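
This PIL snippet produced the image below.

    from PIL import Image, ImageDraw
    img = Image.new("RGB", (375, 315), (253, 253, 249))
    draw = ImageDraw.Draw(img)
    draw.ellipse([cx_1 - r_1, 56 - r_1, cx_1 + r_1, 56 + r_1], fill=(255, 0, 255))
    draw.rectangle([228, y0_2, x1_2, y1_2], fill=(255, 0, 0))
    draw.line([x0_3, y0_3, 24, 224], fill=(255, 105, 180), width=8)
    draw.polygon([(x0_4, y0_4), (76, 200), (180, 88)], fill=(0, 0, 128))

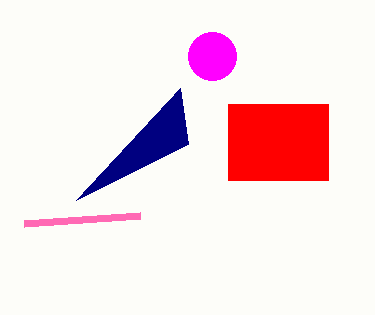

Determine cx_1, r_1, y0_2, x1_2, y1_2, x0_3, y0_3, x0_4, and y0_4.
cx_1 = 212; r_1 = 24; y0_2 = 104; x1_2 = 328; y1_2 = 180; x0_3 = 140; y0_3 = 216; x0_4 = 188; y0_4 = 144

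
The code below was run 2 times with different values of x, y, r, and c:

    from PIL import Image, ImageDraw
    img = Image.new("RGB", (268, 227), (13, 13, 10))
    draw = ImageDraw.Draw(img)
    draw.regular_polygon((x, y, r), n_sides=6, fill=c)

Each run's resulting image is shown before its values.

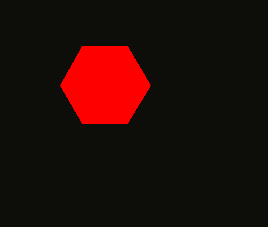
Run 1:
x = 105; y = 85; r = 45; c = 'red'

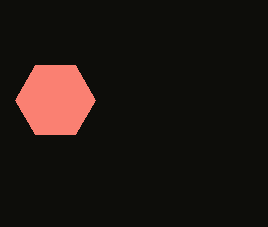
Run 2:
x = 55, y = 100, r = 40, c = 'salmon'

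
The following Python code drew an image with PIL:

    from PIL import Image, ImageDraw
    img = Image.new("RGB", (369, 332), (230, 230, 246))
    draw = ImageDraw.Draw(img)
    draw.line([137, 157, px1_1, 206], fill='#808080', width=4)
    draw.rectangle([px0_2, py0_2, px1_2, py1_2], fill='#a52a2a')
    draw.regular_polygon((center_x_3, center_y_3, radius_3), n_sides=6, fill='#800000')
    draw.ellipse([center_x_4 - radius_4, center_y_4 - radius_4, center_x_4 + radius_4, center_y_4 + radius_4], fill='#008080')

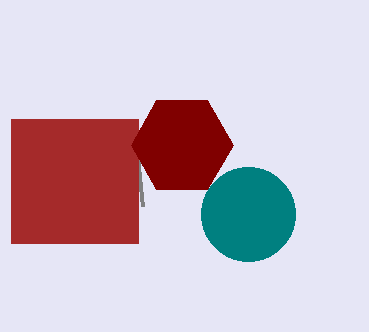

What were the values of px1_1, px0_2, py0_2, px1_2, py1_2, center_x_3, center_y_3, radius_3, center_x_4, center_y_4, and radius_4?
px1_1 = 142, px0_2 = 11, py0_2 = 119, px1_2 = 138, py1_2 = 243, center_x_3 = 182, center_y_3 = 145, radius_3 = 51, center_x_4 = 248, center_y_4 = 214, radius_4 = 47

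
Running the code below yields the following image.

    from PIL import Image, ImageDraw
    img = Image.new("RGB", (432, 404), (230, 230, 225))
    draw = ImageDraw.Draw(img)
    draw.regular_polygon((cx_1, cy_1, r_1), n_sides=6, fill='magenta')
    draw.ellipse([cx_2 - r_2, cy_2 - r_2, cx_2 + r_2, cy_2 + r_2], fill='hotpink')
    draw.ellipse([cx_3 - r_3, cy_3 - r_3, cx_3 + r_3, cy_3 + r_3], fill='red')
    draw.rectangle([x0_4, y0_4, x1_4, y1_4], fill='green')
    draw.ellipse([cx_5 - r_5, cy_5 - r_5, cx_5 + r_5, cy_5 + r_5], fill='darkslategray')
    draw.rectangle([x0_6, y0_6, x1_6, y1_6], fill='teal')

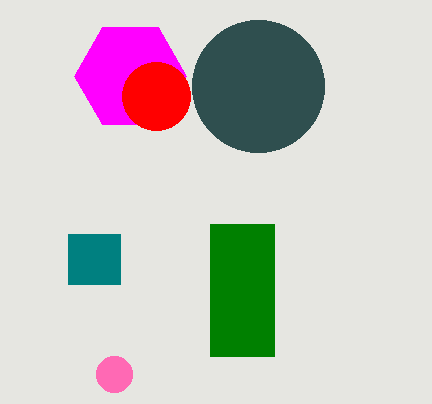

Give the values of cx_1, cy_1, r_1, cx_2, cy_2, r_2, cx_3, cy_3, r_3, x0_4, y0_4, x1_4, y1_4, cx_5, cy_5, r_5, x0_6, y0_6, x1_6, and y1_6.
cx_1 = 130, cy_1 = 76, r_1 = 56, cx_2 = 114, cy_2 = 374, r_2 = 18, cx_3 = 156, cy_3 = 96, r_3 = 34, x0_4 = 210, y0_4 = 224, x1_4 = 274, y1_4 = 356, cx_5 = 258, cy_5 = 86, r_5 = 66, x0_6 = 68, y0_6 = 234, x1_6 = 120, y1_6 = 284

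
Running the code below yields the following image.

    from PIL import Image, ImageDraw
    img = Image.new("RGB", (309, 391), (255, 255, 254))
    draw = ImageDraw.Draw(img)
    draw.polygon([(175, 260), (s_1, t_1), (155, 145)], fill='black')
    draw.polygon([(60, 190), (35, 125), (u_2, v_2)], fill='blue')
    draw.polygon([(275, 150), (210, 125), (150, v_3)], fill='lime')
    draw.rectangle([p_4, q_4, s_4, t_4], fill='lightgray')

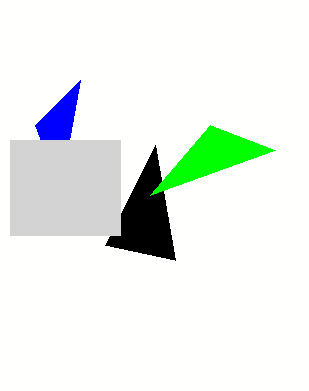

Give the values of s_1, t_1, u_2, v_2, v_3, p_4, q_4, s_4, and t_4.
s_1 = 105; t_1 = 245; u_2 = 80; v_2 = 80; v_3 = 195; p_4 = 10; q_4 = 140; s_4 = 120; t_4 = 235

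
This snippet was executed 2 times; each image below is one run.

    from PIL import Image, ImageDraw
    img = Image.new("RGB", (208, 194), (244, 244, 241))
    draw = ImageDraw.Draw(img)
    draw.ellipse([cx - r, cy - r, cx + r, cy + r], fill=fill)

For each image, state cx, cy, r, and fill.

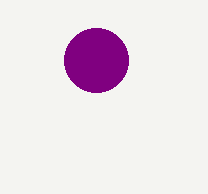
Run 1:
cx = 96, cy = 60, r = 32, fill = 'purple'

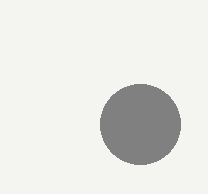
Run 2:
cx = 140, cy = 124, r = 40, fill = 'gray'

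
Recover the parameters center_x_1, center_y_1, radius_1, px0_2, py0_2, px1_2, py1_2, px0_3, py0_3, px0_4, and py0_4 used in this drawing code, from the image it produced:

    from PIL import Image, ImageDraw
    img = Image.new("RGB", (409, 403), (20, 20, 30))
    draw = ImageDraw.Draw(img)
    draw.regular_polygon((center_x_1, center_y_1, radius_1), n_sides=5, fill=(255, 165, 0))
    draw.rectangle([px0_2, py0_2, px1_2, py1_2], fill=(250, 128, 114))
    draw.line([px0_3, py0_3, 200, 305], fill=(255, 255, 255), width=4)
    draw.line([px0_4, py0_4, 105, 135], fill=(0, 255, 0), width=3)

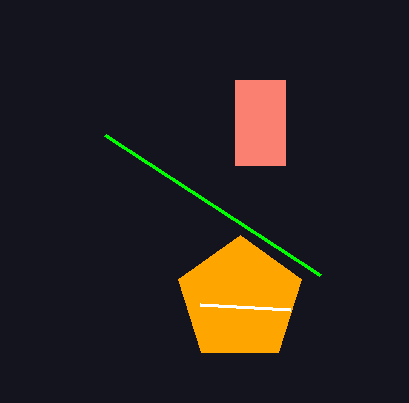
center_x_1 = 240
center_y_1 = 300
radius_1 = 65
px0_2 = 235
py0_2 = 80
px1_2 = 285
py1_2 = 165
px0_3 = 290
py0_3 = 310
px0_4 = 320
py0_4 = 275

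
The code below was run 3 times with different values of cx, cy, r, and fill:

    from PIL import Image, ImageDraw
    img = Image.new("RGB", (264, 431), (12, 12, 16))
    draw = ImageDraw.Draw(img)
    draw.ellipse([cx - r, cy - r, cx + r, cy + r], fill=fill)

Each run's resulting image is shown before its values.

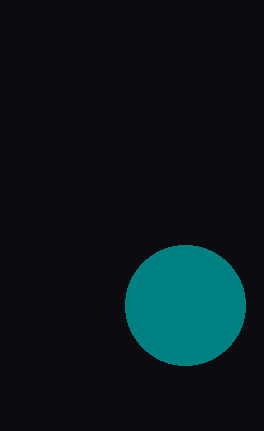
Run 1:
cx = 185, cy = 305, r = 60, fill = 'teal'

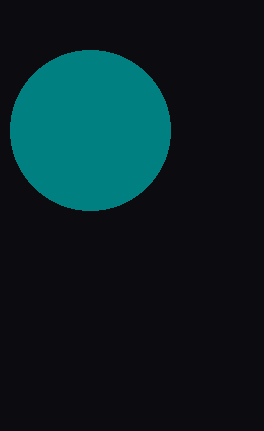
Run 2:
cx = 90, cy = 130, r = 80, fill = 'teal'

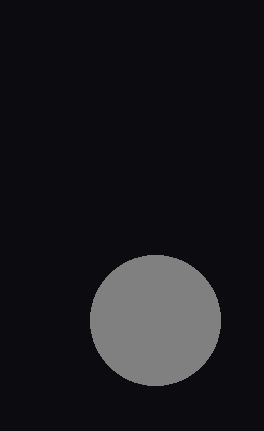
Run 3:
cx = 155; cy = 320; r = 65; fill = 'gray'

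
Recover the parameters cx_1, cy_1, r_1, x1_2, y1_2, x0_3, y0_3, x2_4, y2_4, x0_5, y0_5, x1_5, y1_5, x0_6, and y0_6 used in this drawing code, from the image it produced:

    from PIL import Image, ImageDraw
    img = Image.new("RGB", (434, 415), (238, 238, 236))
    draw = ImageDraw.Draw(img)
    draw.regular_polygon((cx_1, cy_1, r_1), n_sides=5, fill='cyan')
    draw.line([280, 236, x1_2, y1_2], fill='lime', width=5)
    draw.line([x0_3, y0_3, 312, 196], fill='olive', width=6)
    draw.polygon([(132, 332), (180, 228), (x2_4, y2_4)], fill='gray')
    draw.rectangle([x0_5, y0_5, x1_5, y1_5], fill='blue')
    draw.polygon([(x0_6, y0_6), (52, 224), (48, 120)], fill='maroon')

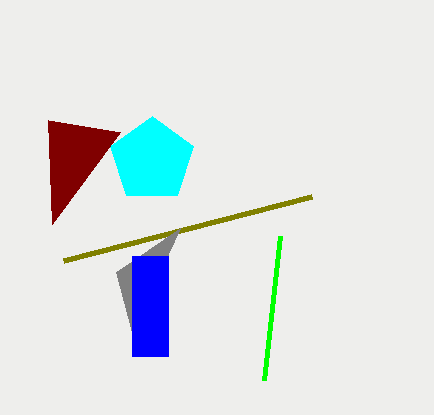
cx_1 = 152, cy_1 = 160, r_1 = 44, x1_2 = 264, y1_2 = 380, x0_3 = 64, y0_3 = 260, x2_4 = 116, y2_4 = 272, x0_5 = 132, y0_5 = 256, x1_5 = 168, y1_5 = 356, x0_6 = 120, y0_6 = 132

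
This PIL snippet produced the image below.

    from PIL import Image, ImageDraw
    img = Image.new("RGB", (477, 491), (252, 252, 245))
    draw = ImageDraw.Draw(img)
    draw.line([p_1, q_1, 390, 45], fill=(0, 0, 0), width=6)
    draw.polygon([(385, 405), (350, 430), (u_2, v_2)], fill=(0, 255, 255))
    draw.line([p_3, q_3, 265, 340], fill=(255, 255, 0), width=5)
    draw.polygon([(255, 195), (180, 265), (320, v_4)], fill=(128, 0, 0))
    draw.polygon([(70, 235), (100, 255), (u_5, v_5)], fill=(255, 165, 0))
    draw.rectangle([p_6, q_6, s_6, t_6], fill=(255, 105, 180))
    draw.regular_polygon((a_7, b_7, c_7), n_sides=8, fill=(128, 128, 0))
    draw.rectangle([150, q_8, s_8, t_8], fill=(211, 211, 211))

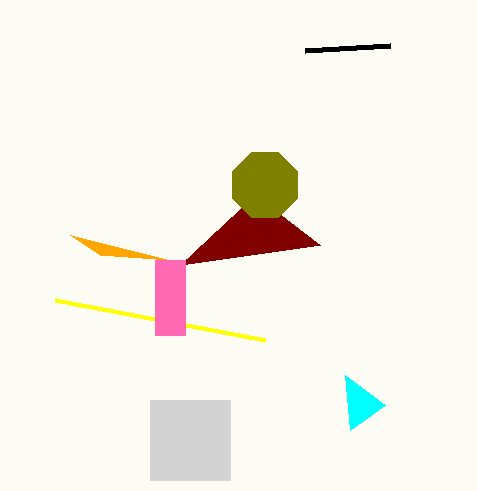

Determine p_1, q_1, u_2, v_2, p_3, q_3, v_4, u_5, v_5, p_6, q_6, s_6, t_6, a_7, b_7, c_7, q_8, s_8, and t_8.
p_1 = 305; q_1 = 50; u_2 = 345; v_2 = 375; p_3 = 55; q_3 = 300; v_4 = 245; u_5 = 170; v_5 = 260; p_6 = 155; q_6 = 260; s_6 = 185; t_6 = 335; a_7 = 265; b_7 = 185; c_7 = 35; q_8 = 400; s_8 = 230; t_8 = 480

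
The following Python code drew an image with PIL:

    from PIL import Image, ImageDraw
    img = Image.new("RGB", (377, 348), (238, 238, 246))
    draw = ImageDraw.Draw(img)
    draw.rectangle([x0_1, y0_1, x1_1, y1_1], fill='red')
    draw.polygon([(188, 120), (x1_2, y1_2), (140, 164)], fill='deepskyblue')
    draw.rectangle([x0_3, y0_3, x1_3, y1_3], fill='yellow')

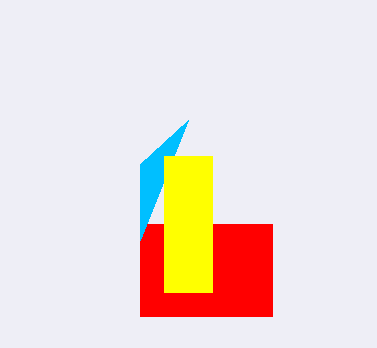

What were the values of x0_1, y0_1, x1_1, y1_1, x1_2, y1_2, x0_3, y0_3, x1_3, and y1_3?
x0_1 = 140; y0_1 = 224; x1_1 = 272; y1_1 = 316; x1_2 = 140; y1_2 = 240; x0_3 = 164; y0_3 = 156; x1_3 = 212; y1_3 = 292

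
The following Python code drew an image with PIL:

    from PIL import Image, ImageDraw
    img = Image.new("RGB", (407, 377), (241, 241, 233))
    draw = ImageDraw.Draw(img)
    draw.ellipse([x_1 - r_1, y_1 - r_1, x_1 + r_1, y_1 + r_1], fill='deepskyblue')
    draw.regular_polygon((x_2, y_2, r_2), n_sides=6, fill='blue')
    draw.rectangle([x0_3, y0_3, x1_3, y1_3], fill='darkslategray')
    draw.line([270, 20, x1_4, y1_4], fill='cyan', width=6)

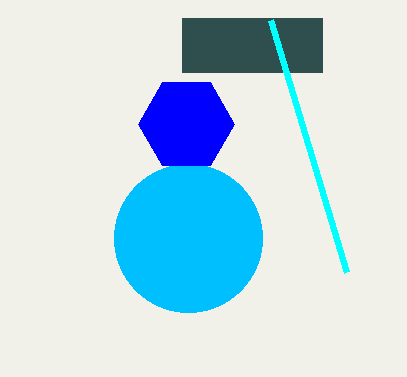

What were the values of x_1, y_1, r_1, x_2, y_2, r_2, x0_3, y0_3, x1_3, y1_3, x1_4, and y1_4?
x_1 = 188
y_1 = 238
r_1 = 74
x_2 = 186
y_2 = 124
r_2 = 48
x0_3 = 182
y0_3 = 18
x1_3 = 322
y1_3 = 72
x1_4 = 346
y1_4 = 272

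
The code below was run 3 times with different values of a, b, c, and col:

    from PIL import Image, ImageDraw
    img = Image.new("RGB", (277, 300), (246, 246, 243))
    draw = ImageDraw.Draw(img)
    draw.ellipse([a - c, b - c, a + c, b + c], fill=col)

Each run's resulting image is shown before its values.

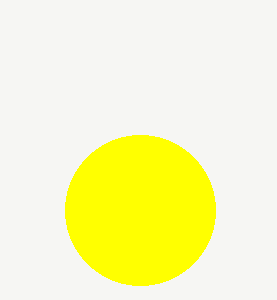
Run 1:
a = 140, b = 210, c = 75, col = 'yellow'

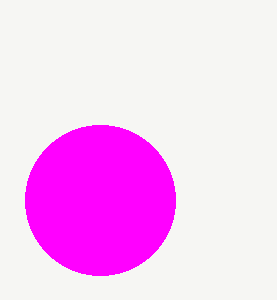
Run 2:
a = 100, b = 200, c = 75, col = 'magenta'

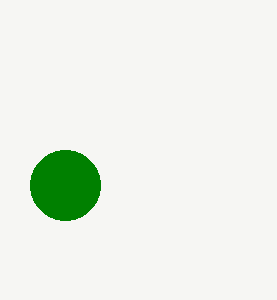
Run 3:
a = 65, b = 185, c = 35, col = 'green'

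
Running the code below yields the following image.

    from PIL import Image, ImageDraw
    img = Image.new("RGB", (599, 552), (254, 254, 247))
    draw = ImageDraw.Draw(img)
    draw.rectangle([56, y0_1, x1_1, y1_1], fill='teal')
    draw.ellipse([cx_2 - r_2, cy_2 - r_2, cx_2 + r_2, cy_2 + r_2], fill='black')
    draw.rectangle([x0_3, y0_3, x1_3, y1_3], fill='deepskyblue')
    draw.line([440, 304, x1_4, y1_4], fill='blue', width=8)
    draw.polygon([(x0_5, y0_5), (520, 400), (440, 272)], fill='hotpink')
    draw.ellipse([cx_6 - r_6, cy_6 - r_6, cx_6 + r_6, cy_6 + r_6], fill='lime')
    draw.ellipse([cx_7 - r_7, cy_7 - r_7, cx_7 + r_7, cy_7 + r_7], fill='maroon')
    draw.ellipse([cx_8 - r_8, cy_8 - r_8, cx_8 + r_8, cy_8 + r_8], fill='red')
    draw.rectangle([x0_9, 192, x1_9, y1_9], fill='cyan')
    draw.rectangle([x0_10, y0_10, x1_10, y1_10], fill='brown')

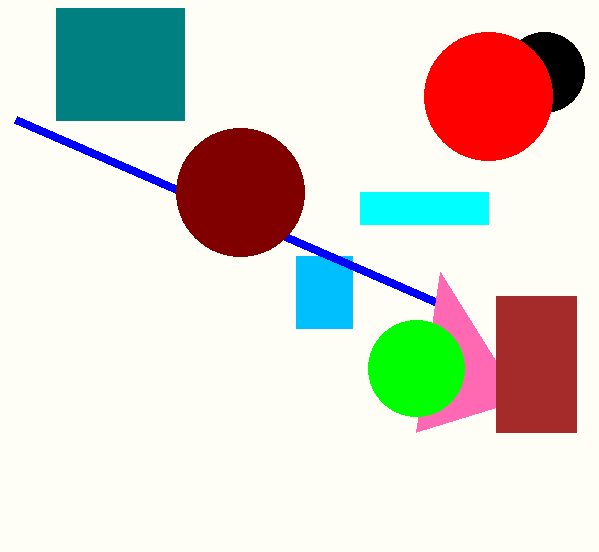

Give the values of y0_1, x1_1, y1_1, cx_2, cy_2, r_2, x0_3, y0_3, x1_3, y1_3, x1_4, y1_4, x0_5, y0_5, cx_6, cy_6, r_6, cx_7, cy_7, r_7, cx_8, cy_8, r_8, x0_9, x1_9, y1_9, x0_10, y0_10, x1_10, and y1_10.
y0_1 = 8
x1_1 = 184
y1_1 = 120
cx_2 = 544
cy_2 = 72
r_2 = 40
x0_3 = 296
y0_3 = 256
x1_3 = 352
y1_3 = 328
x1_4 = 16
y1_4 = 120
x0_5 = 416
y0_5 = 432
cx_6 = 416
cy_6 = 368
r_6 = 48
cx_7 = 240
cy_7 = 192
r_7 = 64
cx_8 = 488
cy_8 = 96
r_8 = 64
x0_9 = 360
x1_9 = 488
y1_9 = 224
x0_10 = 496
y0_10 = 296
x1_10 = 576
y1_10 = 432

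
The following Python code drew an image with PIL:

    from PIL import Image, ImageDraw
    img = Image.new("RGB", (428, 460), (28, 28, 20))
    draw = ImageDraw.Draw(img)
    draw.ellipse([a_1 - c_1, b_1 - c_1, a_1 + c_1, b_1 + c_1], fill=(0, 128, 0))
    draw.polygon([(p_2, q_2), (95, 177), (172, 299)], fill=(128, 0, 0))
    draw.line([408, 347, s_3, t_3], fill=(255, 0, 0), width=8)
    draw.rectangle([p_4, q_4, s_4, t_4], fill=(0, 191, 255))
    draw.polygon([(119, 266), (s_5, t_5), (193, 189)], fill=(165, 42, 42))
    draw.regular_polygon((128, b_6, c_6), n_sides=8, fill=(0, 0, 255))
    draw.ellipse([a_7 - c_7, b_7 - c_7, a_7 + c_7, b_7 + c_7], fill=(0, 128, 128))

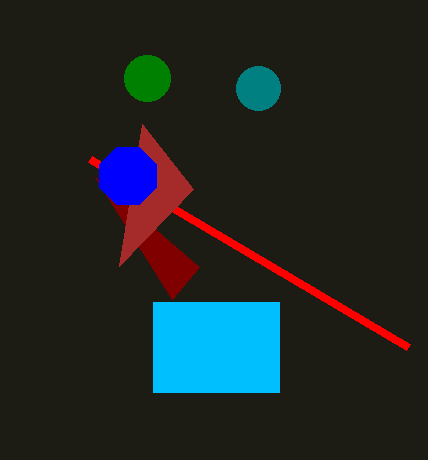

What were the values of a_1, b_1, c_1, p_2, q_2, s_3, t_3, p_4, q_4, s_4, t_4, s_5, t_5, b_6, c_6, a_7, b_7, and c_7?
a_1 = 147; b_1 = 78; c_1 = 23; p_2 = 199; q_2 = 267; s_3 = 90; t_3 = 159; p_4 = 153; q_4 = 302; s_4 = 279; t_4 = 392; s_5 = 142; t_5 = 124; b_6 = 176; c_6 = 31; a_7 = 258; b_7 = 88; c_7 = 22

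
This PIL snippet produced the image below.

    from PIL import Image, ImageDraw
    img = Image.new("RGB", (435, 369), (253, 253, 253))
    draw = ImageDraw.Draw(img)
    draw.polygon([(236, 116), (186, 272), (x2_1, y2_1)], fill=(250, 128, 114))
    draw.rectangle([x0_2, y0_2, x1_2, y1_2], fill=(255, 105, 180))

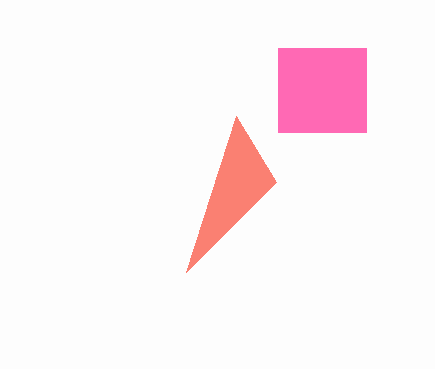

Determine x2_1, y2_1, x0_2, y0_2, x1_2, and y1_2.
x2_1 = 276
y2_1 = 182
x0_2 = 278
y0_2 = 48
x1_2 = 366
y1_2 = 132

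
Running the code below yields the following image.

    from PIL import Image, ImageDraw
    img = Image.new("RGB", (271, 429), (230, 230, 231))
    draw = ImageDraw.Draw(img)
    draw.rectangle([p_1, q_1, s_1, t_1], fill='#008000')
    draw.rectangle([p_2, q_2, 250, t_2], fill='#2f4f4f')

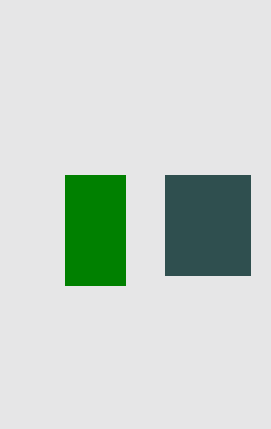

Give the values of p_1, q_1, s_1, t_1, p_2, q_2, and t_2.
p_1 = 65; q_1 = 175; s_1 = 125; t_1 = 285; p_2 = 165; q_2 = 175; t_2 = 275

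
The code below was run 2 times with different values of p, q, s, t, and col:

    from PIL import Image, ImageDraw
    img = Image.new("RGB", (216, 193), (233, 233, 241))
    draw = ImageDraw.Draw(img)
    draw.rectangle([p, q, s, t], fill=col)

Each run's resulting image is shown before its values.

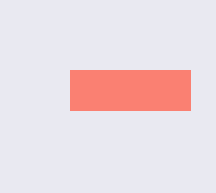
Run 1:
p = 70, q = 70, s = 190, t = 110, col = 'salmon'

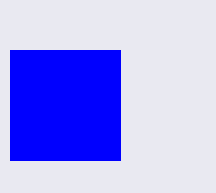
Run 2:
p = 10; q = 50; s = 120; t = 160; col = 'blue'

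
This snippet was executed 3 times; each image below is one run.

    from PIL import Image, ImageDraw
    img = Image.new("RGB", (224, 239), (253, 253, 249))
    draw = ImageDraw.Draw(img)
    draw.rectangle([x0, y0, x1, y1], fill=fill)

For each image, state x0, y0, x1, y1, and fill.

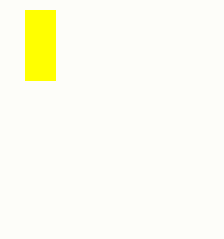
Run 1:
x0 = 25, y0 = 10, x1 = 55, y1 = 80, fill = 'yellow'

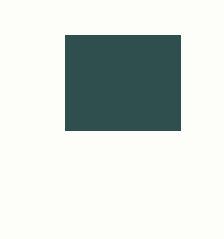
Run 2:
x0 = 65; y0 = 35; x1 = 180; y1 = 130; fill = 'darkslategray'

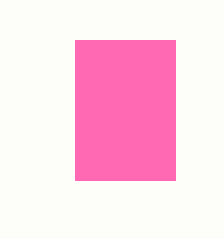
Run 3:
x0 = 75; y0 = 40; x1 = 175; y1 = 180; fill = 'hotpink'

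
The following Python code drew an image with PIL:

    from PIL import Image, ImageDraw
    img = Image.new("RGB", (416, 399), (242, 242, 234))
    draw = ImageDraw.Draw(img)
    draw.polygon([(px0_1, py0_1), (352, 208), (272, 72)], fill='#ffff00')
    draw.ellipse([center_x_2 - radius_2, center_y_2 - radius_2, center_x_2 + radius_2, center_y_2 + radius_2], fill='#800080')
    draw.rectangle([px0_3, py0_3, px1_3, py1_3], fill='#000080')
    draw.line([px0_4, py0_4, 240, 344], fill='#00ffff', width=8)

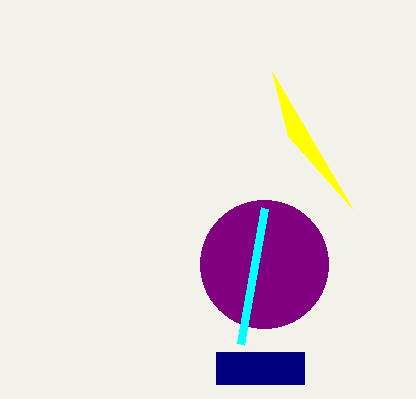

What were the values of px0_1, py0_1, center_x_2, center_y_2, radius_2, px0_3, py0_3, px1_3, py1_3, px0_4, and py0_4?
px0_1 = 288, py0_1 = 136, center_x_2 = 264, center_y_2 = 264, radius_2 = 64, px0_3 = 216, py0_3 = 352, px1_3 = 304, py1_3 = 384, px0_4 = 264, py0_4 = 208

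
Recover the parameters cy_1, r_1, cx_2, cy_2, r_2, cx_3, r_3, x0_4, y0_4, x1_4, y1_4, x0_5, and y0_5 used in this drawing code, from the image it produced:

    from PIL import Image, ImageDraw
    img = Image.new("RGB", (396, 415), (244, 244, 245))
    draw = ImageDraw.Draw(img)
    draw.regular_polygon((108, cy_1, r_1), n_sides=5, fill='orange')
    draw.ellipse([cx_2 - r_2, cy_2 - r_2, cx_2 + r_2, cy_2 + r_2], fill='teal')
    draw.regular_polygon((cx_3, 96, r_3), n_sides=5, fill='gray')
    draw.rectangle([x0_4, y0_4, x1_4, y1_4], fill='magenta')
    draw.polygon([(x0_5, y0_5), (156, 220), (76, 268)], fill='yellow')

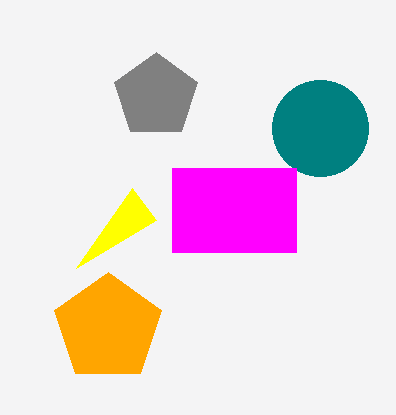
cy_1 = 328; r_1 = 56; cx_2 = 320; cy_2 = 128; r_2 = 48; cx_3 = 156; r_3 = 44; x0_4 = 172; y0_4 = 168; x1_4 = 296; y1_4 = 252; x0_5 = 132; y0_5 = 188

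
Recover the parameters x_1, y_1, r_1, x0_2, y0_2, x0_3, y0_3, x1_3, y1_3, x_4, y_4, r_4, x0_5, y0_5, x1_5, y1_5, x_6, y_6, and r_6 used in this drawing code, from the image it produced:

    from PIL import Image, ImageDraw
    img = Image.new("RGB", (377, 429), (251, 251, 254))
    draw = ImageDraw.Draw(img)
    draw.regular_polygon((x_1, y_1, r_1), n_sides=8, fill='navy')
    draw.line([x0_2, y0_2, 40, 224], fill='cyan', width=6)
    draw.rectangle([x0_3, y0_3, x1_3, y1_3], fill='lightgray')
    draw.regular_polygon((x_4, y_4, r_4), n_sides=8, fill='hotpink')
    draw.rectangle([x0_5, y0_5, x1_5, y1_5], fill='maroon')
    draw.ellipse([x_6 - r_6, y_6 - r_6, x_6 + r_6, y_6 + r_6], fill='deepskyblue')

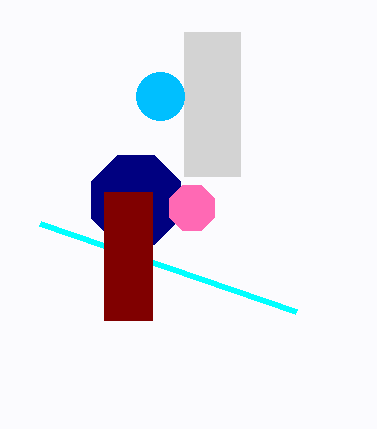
x_1 = 136; y_1 = 200; r_1 = 48; x0_2 = 296; y0_2 = 312; x0_3 = 184; y0_3 = 32; x1_3 = 240; y1_3 = 176; x_4 = 192; y_4 = 208; r_4 = 24; x0_5 = 104; y0_5 = 192; x1_5 = 152; y1_5 = 320; x_6 = 160; y_6 = 96; r_6 = 24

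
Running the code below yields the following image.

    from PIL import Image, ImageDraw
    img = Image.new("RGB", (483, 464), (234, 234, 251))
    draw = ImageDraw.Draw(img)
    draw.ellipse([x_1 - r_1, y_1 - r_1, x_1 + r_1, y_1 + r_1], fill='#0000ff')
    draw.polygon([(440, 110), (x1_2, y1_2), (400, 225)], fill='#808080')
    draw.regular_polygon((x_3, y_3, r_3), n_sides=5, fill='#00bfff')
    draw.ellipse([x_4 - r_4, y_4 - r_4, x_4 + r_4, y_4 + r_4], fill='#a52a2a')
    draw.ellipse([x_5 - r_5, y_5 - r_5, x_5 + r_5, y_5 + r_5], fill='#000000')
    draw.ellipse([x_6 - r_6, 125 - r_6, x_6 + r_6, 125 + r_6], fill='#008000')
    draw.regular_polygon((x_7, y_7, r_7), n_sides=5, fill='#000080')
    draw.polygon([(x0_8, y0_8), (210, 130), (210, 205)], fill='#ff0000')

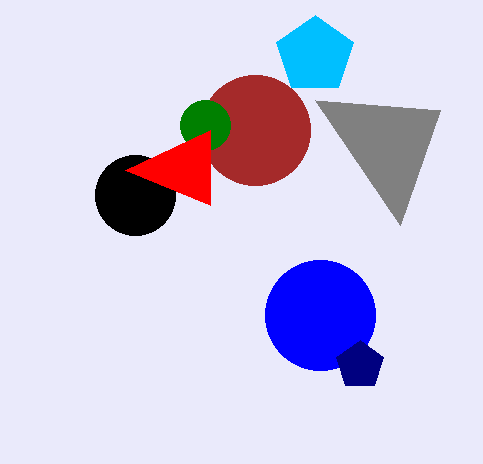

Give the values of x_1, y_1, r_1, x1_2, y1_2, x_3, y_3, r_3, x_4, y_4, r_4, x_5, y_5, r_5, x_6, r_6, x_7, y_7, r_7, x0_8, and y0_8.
x_1 = 320; y_1 = 315; r_1 = 55; x1_2 = 315; y1_2 = 100; x_3 = 315; y_3 = 55; r_3 = 40; x_4 = 255; y_4 = 130; r_4 = 55; x_5 = 135; y_5 = 195; r_5 = 40; x_6 = 205; r_6 = 25; x_7 = 360; y_7 = 365; r_7 = 25; x0_8 = 125; y0_8 = 170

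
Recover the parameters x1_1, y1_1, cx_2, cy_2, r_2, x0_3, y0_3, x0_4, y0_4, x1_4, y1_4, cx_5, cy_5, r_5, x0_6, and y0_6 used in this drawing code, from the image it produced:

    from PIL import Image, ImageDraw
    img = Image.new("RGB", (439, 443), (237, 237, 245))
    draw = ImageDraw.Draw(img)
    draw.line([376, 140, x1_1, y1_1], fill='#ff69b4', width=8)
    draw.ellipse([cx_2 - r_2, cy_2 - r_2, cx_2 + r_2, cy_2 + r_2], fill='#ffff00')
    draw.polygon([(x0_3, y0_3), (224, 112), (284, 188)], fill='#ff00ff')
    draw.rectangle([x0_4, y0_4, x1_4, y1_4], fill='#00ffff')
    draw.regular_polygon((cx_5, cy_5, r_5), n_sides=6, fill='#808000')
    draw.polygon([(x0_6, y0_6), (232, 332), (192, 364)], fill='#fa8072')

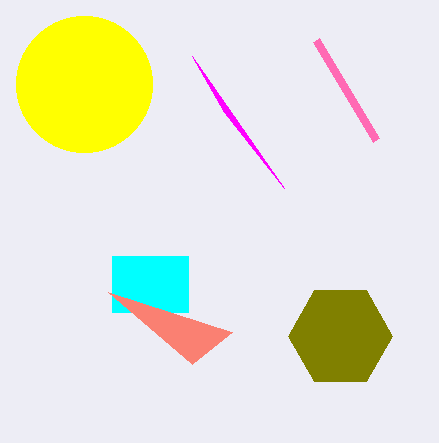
x1_1 = 316
y1_1 = 40
cx_2 = 84
cy_2 = 84
r_2 = 68
x0_3 = 192
y0_3 = 56
x0_4 = 112
y0_4 = 256
x1_4 = 188
y1_4 = 312
cx_5 = 340
cy_5 = 336
r_5 = 52
x0_6 = 108
y0_6 = 292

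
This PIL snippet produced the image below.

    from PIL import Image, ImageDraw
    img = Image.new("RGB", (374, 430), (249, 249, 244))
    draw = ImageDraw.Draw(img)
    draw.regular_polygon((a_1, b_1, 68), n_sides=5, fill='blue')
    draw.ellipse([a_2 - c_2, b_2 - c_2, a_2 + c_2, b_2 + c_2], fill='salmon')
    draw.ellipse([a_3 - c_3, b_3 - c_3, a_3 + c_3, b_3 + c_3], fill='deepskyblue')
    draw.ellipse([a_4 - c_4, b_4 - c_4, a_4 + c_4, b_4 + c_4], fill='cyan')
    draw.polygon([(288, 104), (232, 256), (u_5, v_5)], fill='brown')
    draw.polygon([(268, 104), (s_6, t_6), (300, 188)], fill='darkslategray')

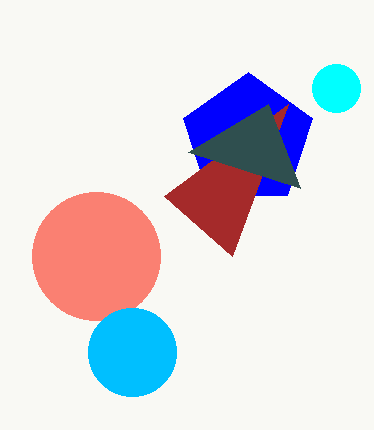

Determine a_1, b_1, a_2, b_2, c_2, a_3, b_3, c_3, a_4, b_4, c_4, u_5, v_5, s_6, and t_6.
a_1 = 248; b_1 = 140; a_2 = 96; b_2 = 256; c_2 = 64; a_3 = 132; b_3 = 352; c_3 = 44; a_4 = 336; b_4 = 88; c_4 = 24; u_5 = 164; v_5 = 196; s_6 = 188; t_6 = 152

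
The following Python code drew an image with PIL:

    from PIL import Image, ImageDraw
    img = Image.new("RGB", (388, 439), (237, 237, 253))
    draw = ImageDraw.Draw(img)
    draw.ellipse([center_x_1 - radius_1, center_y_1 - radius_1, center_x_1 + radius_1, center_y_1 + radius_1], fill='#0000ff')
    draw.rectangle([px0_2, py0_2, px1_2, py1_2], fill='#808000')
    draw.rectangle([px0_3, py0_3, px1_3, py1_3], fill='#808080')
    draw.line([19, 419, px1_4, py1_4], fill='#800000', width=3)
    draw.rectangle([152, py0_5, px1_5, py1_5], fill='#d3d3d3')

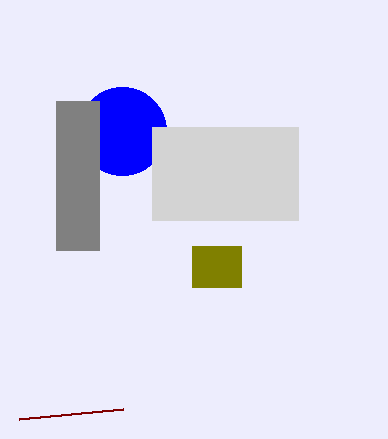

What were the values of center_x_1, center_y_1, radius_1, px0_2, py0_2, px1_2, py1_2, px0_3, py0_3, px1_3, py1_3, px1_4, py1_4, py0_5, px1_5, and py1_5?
center_x_1 = 122, center_y_1 = 131, radius_1 = 44, px0_2 = 192, py0_2 = 246, px1_2 = 241, py1_2 = 287, px0_3 = 56, py0_3 = 101, px1_3 = 99, py1_3 = 250, px1_4 = 123, py1_4 = 409, py0_5 = 127, px1_5 = 298, py1_5 = 220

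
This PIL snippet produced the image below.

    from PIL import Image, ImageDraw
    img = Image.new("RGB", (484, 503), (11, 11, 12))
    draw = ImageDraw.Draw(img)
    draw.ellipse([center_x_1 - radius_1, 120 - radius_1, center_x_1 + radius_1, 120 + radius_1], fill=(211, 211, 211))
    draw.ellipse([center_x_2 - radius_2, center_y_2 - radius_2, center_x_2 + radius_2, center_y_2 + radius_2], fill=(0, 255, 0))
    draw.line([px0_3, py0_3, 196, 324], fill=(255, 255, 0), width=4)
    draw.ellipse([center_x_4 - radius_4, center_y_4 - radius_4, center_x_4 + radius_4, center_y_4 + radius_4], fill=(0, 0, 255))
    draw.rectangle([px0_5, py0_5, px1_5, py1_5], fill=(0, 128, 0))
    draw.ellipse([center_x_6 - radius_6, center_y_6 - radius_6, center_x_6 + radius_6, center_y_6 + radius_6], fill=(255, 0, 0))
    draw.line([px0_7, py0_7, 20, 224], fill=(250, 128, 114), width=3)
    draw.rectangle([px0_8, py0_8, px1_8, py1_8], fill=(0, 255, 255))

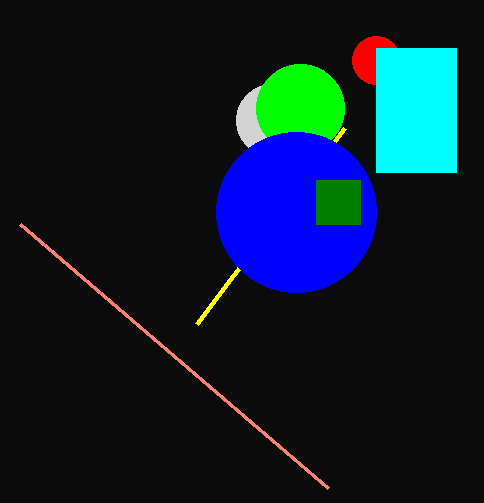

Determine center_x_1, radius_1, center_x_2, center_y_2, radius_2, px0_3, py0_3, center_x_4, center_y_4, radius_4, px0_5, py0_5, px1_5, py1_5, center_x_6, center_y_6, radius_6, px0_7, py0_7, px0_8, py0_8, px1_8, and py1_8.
center_x_1 = 272; radius_1 = 36; center_x_2 = 300; center_y_2 = 108; radius_2 = 44; px0_3 = 344; py0_3 = 128; center_x_4 = 296; center_y_4 = 212; radius_4 = 80; px0_5 = 316; py0_5 = 180; px1_5 = 360; py1_5 = 224; center_x_6 = 376; center_y_6 = 60; radius_6 = 24; px0_7 = 328; py0_7 = 488; px0_8 = 376; py0_8 = 48; px1_8 = 456; py1_8 = 172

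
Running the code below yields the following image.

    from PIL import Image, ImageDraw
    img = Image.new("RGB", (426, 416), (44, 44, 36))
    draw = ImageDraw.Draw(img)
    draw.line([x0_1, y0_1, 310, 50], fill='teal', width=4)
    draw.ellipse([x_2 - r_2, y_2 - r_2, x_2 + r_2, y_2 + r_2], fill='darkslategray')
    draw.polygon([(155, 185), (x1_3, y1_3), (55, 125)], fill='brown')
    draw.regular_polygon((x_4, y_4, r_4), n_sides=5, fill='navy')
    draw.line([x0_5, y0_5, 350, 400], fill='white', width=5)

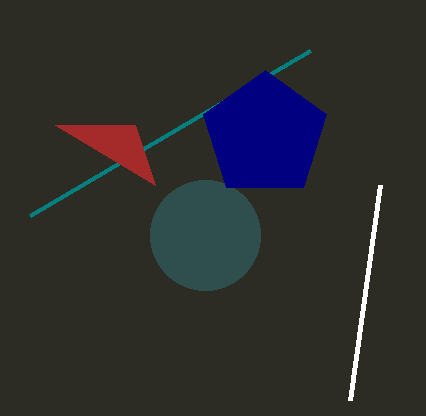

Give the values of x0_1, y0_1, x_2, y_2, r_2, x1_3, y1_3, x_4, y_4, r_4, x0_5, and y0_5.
x0_1 = 30, y0_1 = 215, x_2 = 205, y_2 = 235, r_2 = 55, x1_3 = 135, y1_3 = 125, x_4 = 265, y_4 = 135, r_4 = 65, x0_5 = 380, y0_5 = 185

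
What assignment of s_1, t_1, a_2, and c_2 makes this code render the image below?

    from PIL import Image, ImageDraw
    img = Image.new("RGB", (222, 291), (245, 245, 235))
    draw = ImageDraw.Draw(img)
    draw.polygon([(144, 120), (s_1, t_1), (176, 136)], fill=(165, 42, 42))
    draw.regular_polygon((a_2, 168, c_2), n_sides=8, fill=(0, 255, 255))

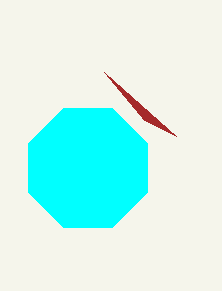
s_1 = 104, t_1 = 72, a_2 = 88, c_2 = 64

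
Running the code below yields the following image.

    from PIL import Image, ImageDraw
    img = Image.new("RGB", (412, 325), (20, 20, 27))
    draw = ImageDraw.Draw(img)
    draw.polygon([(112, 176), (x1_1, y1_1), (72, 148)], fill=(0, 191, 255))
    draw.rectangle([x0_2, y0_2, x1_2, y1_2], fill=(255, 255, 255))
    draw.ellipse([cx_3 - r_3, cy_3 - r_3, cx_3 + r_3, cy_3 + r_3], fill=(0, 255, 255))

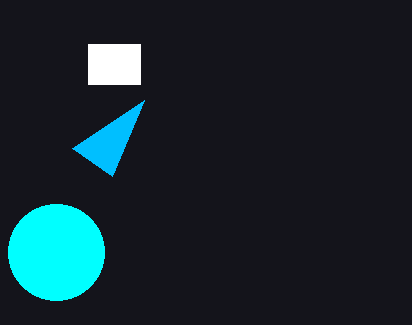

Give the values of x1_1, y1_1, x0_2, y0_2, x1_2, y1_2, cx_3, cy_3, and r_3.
x1_1 = 144
y1_1 = 100
x0_2 = 88
y0_2 = 44
x1_2 = 140
y1_2 = 84
cx_3 = 56
cy_3 = 252
r_3 = 48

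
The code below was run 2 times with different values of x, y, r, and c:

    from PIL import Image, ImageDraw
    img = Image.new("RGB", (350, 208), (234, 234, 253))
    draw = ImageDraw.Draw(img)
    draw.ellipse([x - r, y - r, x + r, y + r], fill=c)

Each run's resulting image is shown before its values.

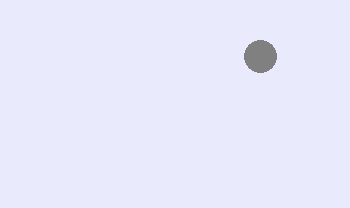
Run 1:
x = 260
y = 56
r = 16
c = 'gray'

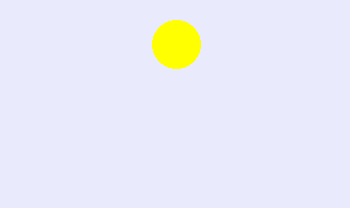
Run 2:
x = 176, y = 44, r = 24, c = 'yellow'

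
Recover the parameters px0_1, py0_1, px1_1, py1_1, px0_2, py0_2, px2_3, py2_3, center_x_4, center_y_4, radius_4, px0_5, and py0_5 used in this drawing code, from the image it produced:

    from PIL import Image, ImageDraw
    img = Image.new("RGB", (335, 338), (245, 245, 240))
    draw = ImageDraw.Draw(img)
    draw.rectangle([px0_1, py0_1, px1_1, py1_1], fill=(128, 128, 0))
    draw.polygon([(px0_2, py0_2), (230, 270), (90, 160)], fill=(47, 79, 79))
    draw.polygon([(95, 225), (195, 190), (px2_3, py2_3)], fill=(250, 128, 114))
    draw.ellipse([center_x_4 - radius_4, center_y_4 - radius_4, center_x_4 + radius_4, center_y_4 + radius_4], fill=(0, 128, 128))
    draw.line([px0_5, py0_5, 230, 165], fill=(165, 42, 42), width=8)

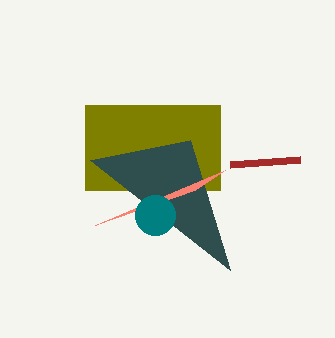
px0_1 = 85, py0_1 = 105, px1_1 = 220, py1_1 = 190, px0_2 = 190, py0_2 = 140, px2_3 = 225, py2_3 = 170, center_x_4 = 155, center_y_4 = 215, radius_4 = 20, px0_5 = 300, py0_5 = 160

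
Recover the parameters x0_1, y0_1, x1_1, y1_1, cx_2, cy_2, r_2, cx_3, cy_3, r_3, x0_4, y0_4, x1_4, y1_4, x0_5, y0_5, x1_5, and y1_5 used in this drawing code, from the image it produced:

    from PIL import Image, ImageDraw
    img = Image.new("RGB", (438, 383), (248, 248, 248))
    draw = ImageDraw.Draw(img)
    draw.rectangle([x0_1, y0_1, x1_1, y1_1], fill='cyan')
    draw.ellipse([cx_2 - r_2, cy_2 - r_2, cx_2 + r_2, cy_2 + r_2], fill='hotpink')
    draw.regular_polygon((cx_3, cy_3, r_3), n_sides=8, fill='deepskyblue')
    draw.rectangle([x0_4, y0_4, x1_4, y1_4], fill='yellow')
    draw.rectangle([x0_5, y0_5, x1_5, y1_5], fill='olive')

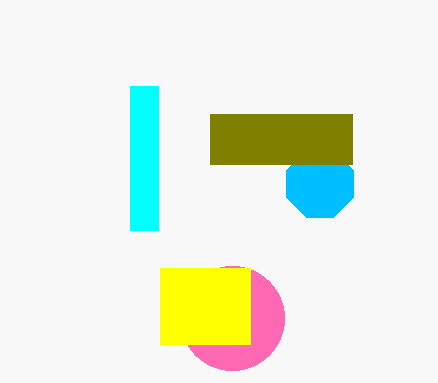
x0_1 = 130, y0_1 = 86, x1_1 = 158, y1_1 = 230, cx_2 = 232, cy_2 = 318, r_2 = 52, cx_3 = 320, cy_3 = 184, r_3 = 36, x0_4 = 160, y0_4 = 268, x1_4 = 250, y1_4 = 344, x0_5 = 210, y0_5 = 114, x1_5 = 352, y1_5 = 164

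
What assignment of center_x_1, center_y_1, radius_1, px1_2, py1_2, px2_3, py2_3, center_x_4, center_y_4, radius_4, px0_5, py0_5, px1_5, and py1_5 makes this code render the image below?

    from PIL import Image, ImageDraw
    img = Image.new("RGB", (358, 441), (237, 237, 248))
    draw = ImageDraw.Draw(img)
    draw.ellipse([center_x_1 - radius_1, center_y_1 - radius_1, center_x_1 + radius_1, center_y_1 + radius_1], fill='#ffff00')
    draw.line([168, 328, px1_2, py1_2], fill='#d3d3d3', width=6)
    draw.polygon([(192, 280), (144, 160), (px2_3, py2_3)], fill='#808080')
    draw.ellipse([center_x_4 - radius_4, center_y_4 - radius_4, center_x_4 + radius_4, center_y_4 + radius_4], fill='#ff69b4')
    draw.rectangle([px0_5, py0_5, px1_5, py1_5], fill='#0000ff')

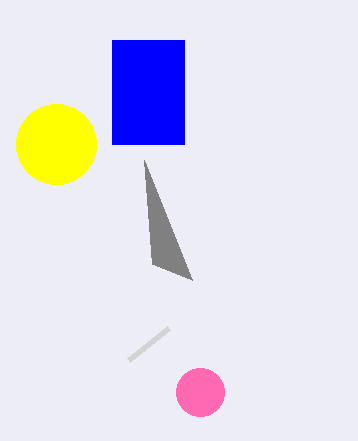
center_x_1 = 56; center_y_1 = 144; radius_1 = 40; px1_2 = 128; py1_2 = 360; px2_3 = 152; py2_3 = 264; center_x_4 = 200; center_y_4 = 392; radius_4 = 24; px0_5 = 112; py0_5 = 40; px1_5 = 184; py1_5 = 144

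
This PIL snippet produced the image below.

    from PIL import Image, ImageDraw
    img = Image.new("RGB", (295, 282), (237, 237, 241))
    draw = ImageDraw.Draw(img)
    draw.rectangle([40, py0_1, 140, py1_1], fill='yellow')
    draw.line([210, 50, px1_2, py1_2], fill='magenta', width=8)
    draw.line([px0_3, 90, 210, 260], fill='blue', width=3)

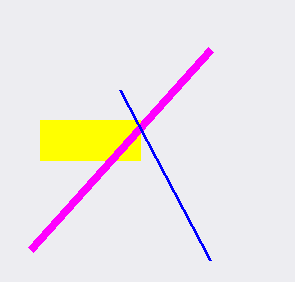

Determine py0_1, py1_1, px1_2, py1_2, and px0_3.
py0_1 = 120
py1_1 = 160
px1_2 = 30
py1_2 = 250
px0_3 = 120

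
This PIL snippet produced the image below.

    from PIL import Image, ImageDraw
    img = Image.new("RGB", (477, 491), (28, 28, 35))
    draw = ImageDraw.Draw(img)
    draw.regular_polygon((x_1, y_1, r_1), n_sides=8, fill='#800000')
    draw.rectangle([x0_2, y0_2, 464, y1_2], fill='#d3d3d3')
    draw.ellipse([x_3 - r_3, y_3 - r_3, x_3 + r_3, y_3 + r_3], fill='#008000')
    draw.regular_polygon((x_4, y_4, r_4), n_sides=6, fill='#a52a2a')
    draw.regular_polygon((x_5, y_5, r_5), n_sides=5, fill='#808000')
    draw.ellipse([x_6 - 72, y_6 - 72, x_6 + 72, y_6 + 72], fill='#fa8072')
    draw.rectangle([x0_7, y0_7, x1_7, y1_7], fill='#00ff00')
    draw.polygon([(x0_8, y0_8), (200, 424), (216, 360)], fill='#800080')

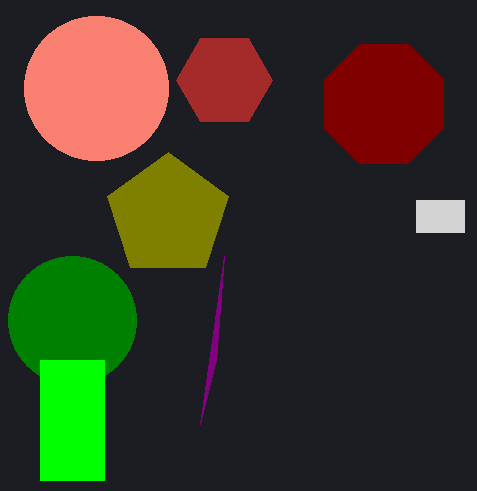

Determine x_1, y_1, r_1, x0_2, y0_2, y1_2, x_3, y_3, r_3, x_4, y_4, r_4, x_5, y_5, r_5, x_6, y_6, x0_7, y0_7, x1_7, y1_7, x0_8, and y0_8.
x_1 = 384; y_1 = 104; r_1 = 64; x0_2 = 416; y0_2 = 200; y1_2 = 232; x_3 = 72; y_3 = 320; r_3 = 64; x_4 = 224; y_4 = 80; r_4 = 48; x_5 = 168; y_5 = 216; r_5 = 64; x_6 = 96; y_6 = 88; x0_7 = 40; y0_7 = 360; x1_7 = 104; y1_7 = 480; x0_8 = 224; y0_8 = 256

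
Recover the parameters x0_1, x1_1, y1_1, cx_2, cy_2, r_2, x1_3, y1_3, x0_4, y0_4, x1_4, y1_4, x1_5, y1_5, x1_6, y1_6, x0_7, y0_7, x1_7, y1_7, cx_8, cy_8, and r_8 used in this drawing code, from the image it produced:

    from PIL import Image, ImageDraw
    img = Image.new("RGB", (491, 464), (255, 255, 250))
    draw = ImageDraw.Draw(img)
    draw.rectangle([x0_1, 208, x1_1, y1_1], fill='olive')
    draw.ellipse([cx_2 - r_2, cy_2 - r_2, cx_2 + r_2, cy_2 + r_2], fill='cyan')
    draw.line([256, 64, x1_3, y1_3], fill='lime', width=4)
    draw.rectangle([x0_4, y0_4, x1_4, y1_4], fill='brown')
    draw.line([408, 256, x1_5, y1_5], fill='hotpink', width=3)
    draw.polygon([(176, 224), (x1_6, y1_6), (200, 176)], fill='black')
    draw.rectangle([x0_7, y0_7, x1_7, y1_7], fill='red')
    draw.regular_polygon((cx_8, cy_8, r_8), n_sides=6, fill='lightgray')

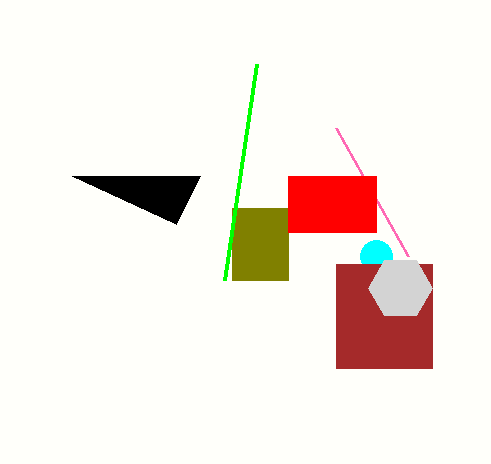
x0_1 = 232, x1_1 = 288, y1_1 = 280, cx_2 = 376, cy_2 = 256, r_2 = 16, x1_3 = 224, y1_3 = 280, x0_4 = 336, y0_4 = 264, x1_4 = 432, y1_4 = 368, x1_5 = 336, y1_5 = 128, x1_6 = 72, y1_6 = 176, x0_7 = 288, y0_7 = 176, x1_7 = 376, y1_7 = 232, cx_8 = 400, cy_8 = 288, r_8 = 32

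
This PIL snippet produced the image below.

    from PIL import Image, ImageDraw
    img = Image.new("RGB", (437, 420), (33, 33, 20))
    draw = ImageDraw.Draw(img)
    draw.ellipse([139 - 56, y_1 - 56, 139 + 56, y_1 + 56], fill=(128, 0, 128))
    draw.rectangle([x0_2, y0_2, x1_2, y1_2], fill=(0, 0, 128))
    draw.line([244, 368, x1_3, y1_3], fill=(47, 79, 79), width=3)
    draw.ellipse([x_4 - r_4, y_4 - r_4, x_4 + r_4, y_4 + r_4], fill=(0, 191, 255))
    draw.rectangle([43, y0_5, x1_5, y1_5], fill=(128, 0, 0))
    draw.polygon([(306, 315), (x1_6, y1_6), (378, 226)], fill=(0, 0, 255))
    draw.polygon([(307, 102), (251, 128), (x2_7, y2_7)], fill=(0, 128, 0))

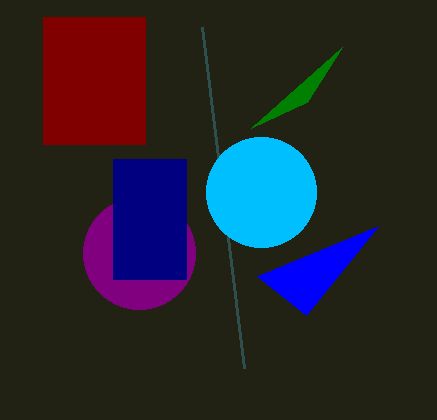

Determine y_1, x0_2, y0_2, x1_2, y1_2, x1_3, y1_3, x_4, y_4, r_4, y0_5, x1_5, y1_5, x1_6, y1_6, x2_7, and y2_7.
y_1 = 253; x0_2 = 113; y0_2 = 159; x1_2 = 186; y1_2 = 279; x1_3 = 202; y1_3 = 27; x_4 = 261; y_4 = 192; r_4 = 55; y0_5 = 17; x1_5 = 145; y1_5 = 144; x1_6 = 257; y1_6 = 276; x2_7 = 342; y2_7 = 47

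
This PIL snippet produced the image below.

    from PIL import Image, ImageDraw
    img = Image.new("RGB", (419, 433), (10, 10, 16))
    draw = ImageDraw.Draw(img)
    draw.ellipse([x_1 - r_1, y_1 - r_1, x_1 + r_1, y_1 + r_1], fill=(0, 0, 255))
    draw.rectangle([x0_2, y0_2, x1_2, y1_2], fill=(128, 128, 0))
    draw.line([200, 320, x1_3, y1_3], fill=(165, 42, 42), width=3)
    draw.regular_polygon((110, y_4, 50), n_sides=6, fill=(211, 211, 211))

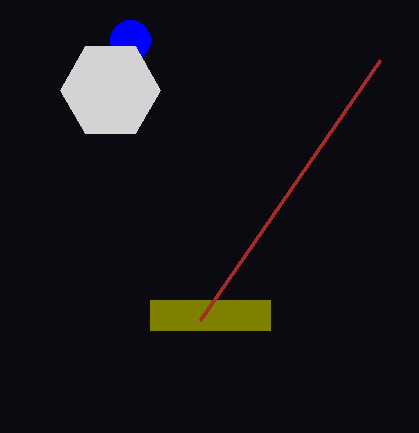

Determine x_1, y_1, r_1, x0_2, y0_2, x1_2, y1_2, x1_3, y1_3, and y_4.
x_1 = 130
y_1 = 40
r_1 = 20
x0_2 = 150
y0_2 = 300
x1_2 = 270
y1_2 = 330
x1_3 = 380
y1_3 = 60
y_4 = 90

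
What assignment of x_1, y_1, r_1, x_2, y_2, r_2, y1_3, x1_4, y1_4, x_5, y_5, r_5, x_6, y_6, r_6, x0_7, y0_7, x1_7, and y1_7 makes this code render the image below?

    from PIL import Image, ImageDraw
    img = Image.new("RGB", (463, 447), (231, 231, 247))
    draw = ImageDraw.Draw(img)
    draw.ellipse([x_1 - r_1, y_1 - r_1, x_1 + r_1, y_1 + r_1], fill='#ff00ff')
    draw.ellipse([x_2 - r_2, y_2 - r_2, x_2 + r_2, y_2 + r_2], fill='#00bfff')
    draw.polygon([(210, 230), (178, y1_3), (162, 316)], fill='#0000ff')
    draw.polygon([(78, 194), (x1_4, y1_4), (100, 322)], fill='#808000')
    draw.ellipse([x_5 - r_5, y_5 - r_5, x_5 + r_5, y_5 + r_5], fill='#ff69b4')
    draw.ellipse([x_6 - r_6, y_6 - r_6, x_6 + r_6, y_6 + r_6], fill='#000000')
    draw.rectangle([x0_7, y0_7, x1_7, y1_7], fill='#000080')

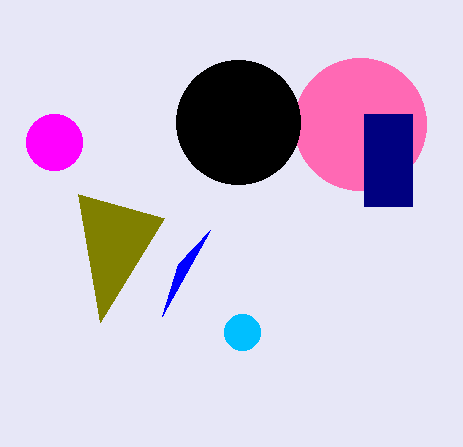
x_1 = 54
y_1 = 142
r_1 = 28
x_2 = 242
y_2 = 332
r_2 = 18
y1_3 = 264
x1_4 = 164
y1_4 = 218
x_5 = 360
y_5 = 124
r_5 = 66
x_6 = 238
y_6 = 122
r_6 = 62
x0_7 = 364
y0_7 = 114
x1_7 = 412
y1_7 = 206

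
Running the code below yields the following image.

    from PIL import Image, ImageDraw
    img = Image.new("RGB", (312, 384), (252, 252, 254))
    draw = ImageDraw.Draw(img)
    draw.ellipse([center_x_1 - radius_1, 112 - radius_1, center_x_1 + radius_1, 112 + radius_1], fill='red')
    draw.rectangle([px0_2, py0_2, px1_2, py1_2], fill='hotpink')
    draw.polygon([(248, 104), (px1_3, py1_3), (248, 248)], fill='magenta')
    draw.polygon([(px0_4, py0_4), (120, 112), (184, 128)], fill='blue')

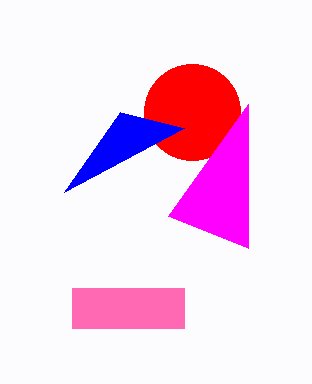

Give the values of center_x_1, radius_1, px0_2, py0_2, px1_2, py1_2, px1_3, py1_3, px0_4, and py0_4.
center_x_1 = 192; radius_1 = 48; px0_2 = 72; py0_2 = 288; px1_2 = 184; py1_2 = 328; px1_3 = 168; py1_3 = 216; px0_4 = 64; py0_4 = 192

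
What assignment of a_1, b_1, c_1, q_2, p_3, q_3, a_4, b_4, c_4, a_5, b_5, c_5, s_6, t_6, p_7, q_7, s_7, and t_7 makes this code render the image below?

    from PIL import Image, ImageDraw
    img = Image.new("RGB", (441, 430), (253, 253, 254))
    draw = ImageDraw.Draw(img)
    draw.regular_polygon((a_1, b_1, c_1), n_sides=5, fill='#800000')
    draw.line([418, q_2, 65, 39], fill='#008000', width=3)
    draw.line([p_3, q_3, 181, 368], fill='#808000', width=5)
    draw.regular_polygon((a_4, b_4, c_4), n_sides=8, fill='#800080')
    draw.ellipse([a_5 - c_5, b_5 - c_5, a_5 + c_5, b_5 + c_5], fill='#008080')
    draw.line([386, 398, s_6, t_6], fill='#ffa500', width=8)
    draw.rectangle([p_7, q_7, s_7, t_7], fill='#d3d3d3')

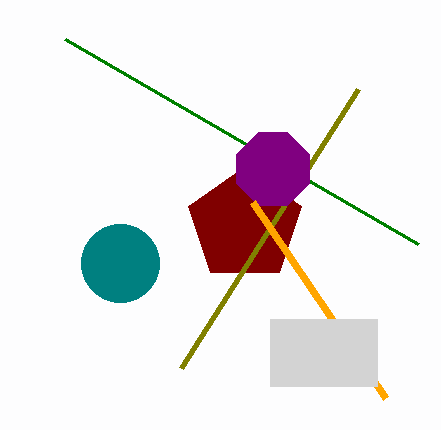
a_1 = 245; b_1 = 225; c_1 = 59; q_2 = 244; p_3 = 358; q_3 = 89; a_4 = 273; b_4 = 169; c_4 = 39; a_5 = 120; b_5 = 263; c_5 = 39; s_6 = 253; t_6 = 202; p_7 = 270; q_7 = 319; s_7 = 377; t_7 = 386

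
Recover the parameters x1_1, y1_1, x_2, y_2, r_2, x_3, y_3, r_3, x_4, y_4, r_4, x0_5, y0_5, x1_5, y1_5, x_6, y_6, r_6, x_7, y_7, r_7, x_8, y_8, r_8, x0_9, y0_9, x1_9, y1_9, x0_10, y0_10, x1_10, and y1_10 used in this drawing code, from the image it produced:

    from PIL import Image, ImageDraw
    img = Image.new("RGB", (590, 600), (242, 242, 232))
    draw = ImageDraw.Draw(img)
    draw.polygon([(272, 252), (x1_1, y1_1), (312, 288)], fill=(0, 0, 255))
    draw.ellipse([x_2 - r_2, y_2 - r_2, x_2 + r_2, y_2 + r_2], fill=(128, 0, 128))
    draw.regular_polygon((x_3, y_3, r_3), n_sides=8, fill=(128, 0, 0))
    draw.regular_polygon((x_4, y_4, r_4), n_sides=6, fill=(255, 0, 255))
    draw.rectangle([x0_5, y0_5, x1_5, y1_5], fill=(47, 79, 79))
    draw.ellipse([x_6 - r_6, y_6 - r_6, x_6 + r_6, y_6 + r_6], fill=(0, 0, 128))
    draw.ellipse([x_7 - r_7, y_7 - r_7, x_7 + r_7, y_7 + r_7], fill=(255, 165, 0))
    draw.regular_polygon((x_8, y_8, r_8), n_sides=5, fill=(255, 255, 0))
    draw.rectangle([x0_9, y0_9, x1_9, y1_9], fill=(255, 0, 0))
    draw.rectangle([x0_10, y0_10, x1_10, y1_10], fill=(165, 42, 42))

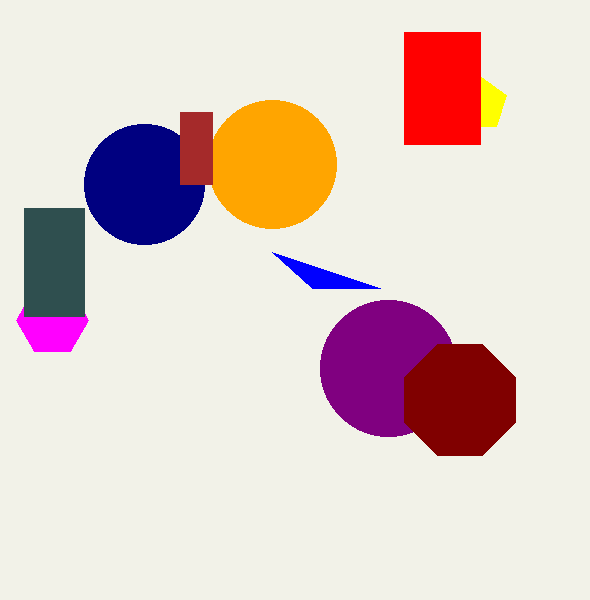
x1_1 = 380
y1_1 = 288
x_2 = 388
y_2 = 368
r_2 = 68
x_3 = 460
y_3 = 400
r_3 = 60
x_4 = 52
y_4 = 320
r_4 = 36
x0_5 = 24
y0_5 = 208
x1_5 = 84
y1_5 = 316
x_6 = 144
y_6 = 184
r_6 = 60
x_7 = 272
y_7 = 164
r_7 = 64
x_8 = 480
y_8 = 104
r_8 = 28
x0_9 = 404
y0_9 = 32
x1_9 = 480
y1_9 = 144
x0_10 = 180
y0_10 = 112
x1_10 = 212
y1_10 = 184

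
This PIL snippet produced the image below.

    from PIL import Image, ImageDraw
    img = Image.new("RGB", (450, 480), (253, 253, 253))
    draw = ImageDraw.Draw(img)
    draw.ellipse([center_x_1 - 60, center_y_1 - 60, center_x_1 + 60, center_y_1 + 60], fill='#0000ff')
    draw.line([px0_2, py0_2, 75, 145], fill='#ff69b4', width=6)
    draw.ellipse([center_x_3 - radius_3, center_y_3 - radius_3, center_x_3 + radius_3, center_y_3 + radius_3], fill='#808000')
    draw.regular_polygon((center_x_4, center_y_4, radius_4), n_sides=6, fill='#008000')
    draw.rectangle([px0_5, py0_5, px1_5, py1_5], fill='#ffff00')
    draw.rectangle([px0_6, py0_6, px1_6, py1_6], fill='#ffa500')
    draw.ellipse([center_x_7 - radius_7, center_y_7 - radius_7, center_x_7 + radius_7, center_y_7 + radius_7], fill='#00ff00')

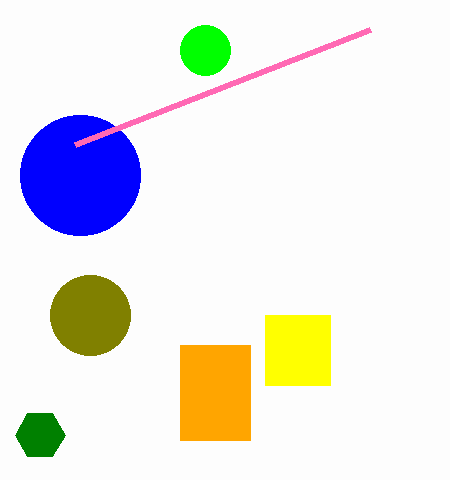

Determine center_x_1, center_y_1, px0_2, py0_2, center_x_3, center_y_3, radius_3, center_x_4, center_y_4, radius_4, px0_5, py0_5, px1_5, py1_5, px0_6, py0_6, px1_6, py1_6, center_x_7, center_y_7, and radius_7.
center_x_1 = 80
center_y_1 = 175
px0_2 = 370
py0_2 = 30
center_x_3 = 90
center_y_3 = 315
radius_3 = 40
center_x_4 = 40
center_y_4 = 435
radius_4 = 25
px0_5 = 265
py0_5 = 315
px1_5 = 330
py1_5 = 385
px0_6 = 180
py0_6 = 345
px1_6 = 250
py1_6 = 440
center_x_7 = 205
center_y_7 = 50
radius_7 = 25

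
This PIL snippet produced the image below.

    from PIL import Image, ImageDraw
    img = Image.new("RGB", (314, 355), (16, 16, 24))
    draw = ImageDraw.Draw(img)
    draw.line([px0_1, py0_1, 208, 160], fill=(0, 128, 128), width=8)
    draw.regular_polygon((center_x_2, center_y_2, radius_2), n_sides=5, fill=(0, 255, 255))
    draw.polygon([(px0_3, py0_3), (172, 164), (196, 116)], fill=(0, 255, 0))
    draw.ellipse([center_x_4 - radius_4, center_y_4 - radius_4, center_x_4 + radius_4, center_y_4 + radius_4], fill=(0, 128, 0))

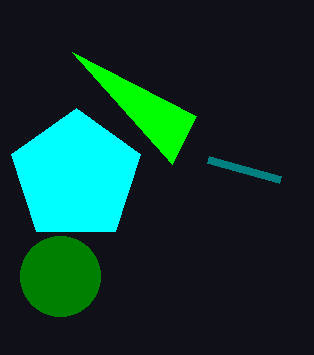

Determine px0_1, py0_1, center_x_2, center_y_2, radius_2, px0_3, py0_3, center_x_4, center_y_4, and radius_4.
px0_1 = 280, py0_1 = 180, center_x_2 = 76, center_y_2 = 176, radius_2 = 68, px0_3 = 72, py0_3 = 52, center_x_4 = 60, center_y_4 = 276, radius_4 = 40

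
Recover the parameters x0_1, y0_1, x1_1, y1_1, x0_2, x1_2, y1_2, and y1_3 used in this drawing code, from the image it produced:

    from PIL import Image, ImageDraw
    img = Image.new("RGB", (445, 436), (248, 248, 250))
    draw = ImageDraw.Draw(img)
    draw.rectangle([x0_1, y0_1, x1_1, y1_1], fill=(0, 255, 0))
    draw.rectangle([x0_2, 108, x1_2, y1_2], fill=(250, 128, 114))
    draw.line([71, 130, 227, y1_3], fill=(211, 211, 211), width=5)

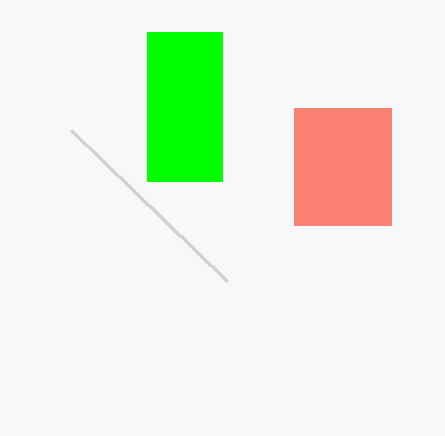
x0_1 = 147; y0_1 = 32; x1_1 = 222; y1_1 = 181; x0_2 = 294; x1_2 = 391; y1_2 = 225; y1_3 = 281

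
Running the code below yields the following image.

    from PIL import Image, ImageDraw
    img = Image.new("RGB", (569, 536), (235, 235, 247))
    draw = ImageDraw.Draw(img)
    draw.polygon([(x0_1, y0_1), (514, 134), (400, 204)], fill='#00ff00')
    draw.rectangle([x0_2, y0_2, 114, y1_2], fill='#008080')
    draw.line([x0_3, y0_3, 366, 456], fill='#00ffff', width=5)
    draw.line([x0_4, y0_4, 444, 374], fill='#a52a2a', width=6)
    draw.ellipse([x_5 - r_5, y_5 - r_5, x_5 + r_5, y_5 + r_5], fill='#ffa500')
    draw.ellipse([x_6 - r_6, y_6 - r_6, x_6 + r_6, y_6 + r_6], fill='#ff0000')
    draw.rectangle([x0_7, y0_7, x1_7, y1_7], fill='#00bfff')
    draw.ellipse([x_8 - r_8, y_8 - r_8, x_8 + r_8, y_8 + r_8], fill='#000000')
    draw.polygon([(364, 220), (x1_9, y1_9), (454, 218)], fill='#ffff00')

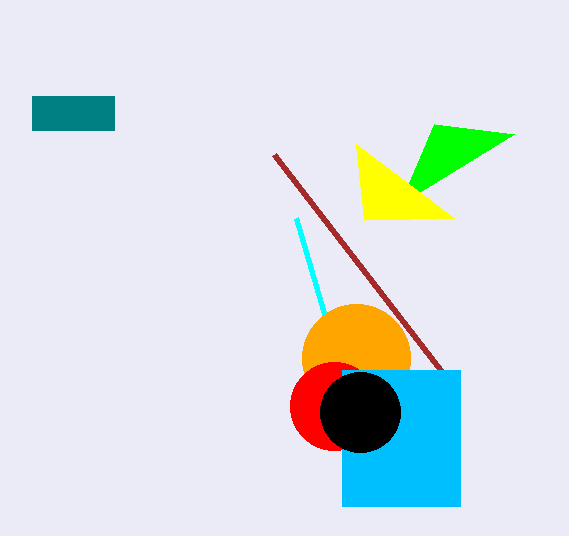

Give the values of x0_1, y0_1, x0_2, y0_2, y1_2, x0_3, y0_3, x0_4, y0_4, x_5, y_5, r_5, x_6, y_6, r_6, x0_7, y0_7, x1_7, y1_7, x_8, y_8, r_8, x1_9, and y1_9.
x0_1 = 434
y0_1 = 124
x0_2 = 32
y0_2 = 96
y1_2 = 130
x0_3 = 296
y0_3 = 218
x0_4 = 274
y0_4 = 154
x_5 = 356
y_5 = 358
r_5 = 54
x_6 = 334
y_6 = 406
r_6 = 44
x0_7 = 342
y0_7 = 370
x1_7 = 460
y1_7 = 506
x_8 = 360
y_8 = 412
r_8 = 40
x1_9 = 356
y1_9 = 144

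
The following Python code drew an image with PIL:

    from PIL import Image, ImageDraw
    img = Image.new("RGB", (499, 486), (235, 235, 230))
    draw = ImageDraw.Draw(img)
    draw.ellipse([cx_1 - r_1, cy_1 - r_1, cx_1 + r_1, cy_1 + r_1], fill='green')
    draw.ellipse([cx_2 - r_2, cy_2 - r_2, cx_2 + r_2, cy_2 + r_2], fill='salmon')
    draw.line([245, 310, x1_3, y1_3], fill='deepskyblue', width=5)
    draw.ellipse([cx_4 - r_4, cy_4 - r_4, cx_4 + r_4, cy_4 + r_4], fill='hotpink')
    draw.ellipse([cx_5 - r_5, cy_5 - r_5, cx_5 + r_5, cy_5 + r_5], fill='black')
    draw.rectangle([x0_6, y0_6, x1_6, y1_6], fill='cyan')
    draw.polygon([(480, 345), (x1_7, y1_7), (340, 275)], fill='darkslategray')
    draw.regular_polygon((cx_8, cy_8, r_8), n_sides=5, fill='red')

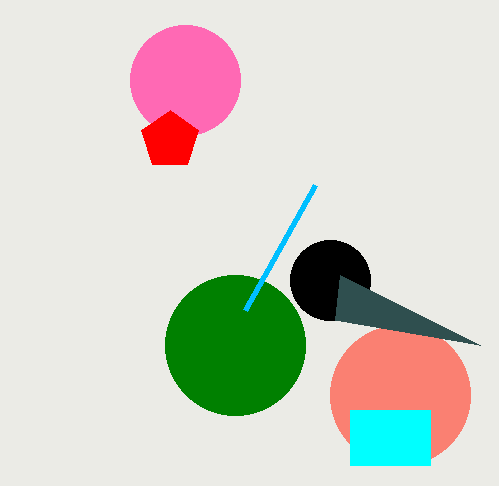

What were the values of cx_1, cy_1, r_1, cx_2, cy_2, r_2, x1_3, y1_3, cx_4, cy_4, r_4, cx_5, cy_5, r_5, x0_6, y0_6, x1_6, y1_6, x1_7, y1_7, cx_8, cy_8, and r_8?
cx_1 = 235; cy_1 = 345; r_1 = 70; cx_2 = 400; cy_2 = 395; r_2 = 70; x1_3 = 315; y1_3 = 185; cx_4 = 185; cy_4 = 80; r_4 = 55; cx_5 = 330; cy_5 = 280; r_5 = 40; x0_6 = 350; y0_6 = 410; x1_6 = 430; y1_6 = 465; x1_7 = 335; y1_7 = 320; cx_8 = 170; cy_8 = 140; r_8 = 30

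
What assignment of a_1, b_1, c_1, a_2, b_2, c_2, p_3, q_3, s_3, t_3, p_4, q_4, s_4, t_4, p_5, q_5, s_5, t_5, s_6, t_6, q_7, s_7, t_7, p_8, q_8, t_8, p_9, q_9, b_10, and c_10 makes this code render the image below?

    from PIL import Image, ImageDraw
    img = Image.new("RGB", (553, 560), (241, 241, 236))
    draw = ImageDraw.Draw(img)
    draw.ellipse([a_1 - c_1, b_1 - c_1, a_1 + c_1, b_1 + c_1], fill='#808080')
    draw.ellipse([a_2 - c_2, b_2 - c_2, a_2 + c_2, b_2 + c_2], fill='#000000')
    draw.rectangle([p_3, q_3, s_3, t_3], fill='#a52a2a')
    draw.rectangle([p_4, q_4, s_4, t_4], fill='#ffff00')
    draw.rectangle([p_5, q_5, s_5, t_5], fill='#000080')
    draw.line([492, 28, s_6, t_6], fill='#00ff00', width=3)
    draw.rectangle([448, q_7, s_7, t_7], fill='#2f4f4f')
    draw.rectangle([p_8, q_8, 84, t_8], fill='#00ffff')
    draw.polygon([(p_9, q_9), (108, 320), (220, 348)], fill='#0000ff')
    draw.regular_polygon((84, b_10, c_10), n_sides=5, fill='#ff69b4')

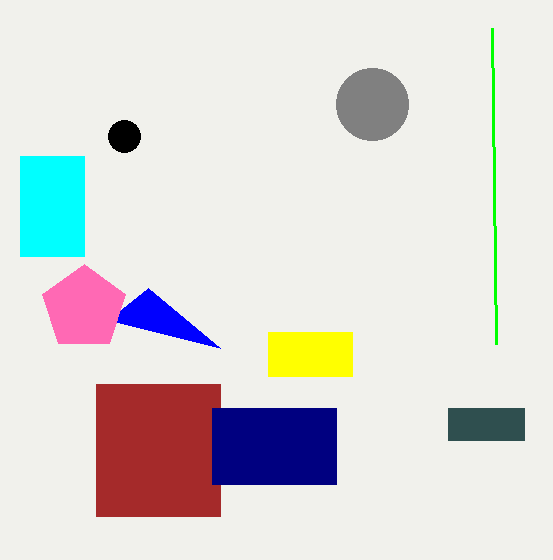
a_1 = 372; b_1 = 104; c_1 = 36; a_2 = 124; b_2 = 136; c_2 = 16; p_3 = 96; q_3 = 384; s_3 = 220; t_3 = 516; p_4 = 268; q_4 = 332; s_4 = 352; t_4 = 376; p_5 = 212; q_5 = 408; s_5 = 336; t_5 = 484; s_6 = 496; t_6 = 344; q_7 = 408; s_7 = 524; t_7 = 440; p_8 = 20; q_8 = 156; t_8 = 256; p_9 = 148; q_9 = 288; b_10 = 308; c_10 = 44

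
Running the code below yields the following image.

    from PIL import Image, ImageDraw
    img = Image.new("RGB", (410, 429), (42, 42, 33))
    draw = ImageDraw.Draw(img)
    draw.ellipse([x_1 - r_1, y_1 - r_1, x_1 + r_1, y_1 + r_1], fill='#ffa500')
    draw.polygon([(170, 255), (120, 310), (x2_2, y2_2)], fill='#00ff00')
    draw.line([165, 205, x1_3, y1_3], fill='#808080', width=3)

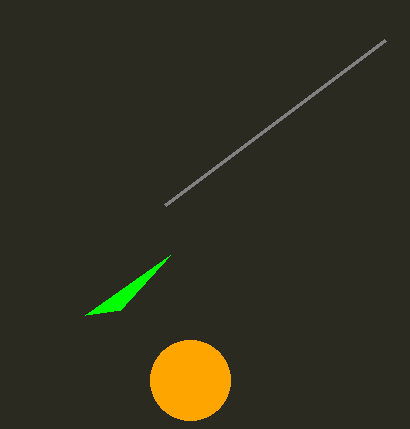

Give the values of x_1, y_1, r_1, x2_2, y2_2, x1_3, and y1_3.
x_1 = 190; y_1 = 380; r_1 = 40; x2_2 = 85; y2_2 = 315; x1_3 = 385; y1_3 = 40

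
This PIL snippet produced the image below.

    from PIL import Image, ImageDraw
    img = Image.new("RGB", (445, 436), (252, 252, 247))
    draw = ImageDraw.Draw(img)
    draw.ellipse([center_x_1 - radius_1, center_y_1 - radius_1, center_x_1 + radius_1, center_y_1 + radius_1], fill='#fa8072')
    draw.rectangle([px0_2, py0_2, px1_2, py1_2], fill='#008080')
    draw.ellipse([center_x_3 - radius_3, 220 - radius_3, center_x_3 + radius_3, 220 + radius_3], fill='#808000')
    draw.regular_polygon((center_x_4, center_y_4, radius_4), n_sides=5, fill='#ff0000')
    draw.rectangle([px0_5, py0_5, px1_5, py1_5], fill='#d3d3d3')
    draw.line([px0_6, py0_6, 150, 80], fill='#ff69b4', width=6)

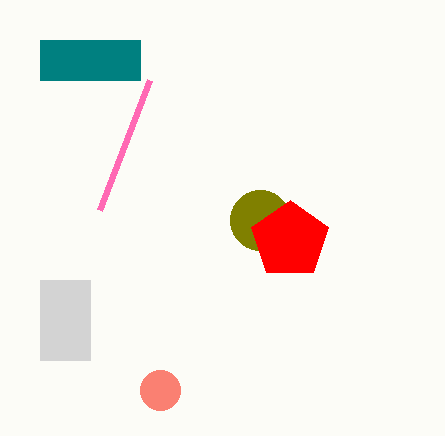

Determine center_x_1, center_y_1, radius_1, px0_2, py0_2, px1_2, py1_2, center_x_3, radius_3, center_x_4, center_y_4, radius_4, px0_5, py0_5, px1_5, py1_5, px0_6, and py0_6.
center_x_1 = 160
center_y_1 = 390
radius_1 = 20
px0_2 = 40
py0_2 = 40
px1_2 = 140
py1_2 = 80
center_x_3 = 260
radius_3 = 30
center_x_4 = 290
center_y_4 = 240
radius_4 = 40
px0_5 = 40
py0_5 = 280
px1_5 = 90
py1_5 = 360
px0_6 = 100
py0_6 = 210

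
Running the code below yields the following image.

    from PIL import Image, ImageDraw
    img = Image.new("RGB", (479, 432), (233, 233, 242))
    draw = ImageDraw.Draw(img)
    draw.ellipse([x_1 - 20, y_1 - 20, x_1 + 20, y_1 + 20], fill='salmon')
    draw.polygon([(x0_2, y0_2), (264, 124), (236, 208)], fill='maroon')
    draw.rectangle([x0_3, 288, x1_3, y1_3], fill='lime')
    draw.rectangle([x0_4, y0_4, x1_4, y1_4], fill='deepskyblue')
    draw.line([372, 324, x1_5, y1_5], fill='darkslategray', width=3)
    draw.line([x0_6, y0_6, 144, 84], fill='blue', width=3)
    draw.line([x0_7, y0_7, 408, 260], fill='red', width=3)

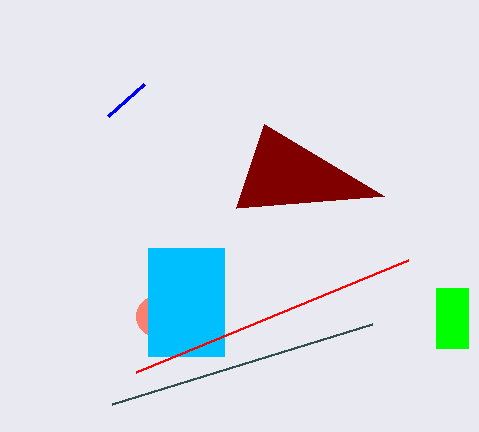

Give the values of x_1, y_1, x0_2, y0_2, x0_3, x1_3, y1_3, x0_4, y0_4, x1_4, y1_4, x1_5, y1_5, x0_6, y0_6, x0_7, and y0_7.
x_1 = 156, y_1 = 316, x0_2 = 384, y0_2 = 196, x0_3 = 436, x1_3 = 468, y1_3 = 348, x0_4 = 148, y0_4 = 248, x1_4 = 224, y1_4 = 356, x1_5 = 112, y1_5 = 404, x0_6 = 108, y0_6 = 116, x0_7 = 136, y0_7 = 372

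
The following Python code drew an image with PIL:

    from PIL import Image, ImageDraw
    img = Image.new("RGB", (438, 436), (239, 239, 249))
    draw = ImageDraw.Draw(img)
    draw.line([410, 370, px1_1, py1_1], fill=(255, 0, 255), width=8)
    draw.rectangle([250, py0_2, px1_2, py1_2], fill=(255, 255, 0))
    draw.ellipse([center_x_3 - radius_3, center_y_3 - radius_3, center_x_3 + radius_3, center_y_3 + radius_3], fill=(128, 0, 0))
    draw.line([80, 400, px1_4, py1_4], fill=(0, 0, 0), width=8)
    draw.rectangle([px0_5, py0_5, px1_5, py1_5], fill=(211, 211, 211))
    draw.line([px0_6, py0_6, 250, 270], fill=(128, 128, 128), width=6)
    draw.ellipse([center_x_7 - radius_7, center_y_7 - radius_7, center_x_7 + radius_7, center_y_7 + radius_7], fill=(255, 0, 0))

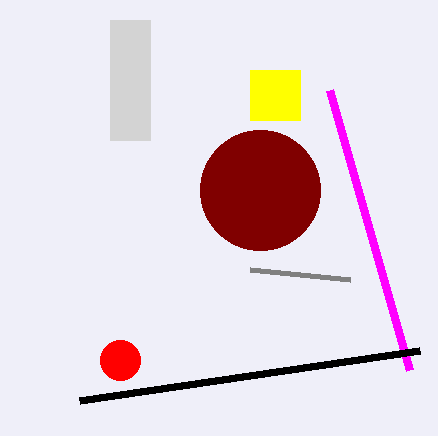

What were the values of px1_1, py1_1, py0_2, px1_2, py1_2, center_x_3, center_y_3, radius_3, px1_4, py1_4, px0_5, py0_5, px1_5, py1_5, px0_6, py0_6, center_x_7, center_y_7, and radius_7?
px1_1 = 330
py1_1 = 90
py0_2 = 70
px1_2 = 300
py1_2 = 120
center_x_3 = 260
center_y_3 = 190
radius_3 = 60
px1_4 = 420
py1_4 = 350
px0_5 = 110
py0_5 = 20
px1_5 = 150
py1_5 = 140
px0_6 = 350
py0_6 = 280
center_x_7 = 120
center_y_7 = 360
radius_7 = 20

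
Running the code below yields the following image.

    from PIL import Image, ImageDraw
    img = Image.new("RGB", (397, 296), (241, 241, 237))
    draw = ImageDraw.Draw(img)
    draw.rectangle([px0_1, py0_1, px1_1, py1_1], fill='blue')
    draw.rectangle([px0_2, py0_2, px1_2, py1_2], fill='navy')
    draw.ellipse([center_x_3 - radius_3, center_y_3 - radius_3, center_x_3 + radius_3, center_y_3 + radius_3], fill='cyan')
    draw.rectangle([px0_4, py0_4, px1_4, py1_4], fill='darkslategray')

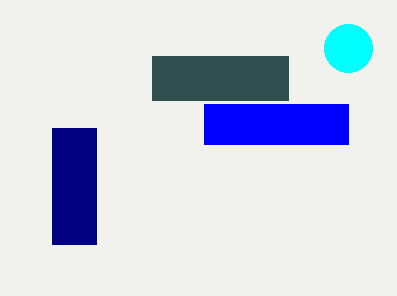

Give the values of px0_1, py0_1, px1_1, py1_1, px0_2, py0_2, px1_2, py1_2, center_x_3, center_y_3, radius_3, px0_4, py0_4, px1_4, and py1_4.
px0_1 = 204; py0_1 = 104; px1_1 = 348; py1_1 = 144; px0_2 = 52; py0_2 = 128; px1_2 = 96; py1_2 = 244; center_x_3 = 348; center_y_3 = 48; radius_3 = 24; px0_4 = 152; py0_4 = 56; px1_4 = 288; py1_4 = 100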